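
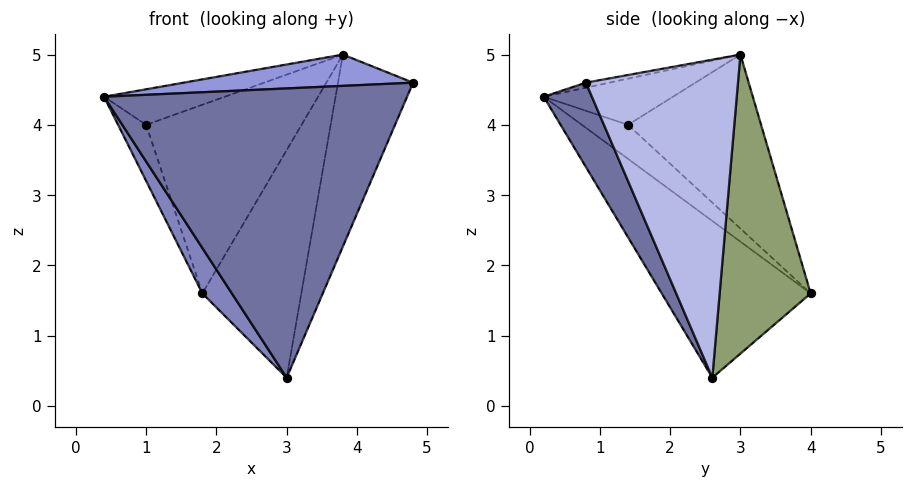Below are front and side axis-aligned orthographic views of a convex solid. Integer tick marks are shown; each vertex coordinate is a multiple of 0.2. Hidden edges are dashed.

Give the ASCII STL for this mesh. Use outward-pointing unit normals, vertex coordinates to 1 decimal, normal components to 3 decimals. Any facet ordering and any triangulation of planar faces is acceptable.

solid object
 facet normal 0.141 -0.887 -0.440
  outer loop
   vertex 3.0 2.6 0.4
   vertex 4.8 0.8 4.6
   vertex 0.4 0.2 4.4
  endloop
 endfacet
 facet normal -0.783 -0.155 -0.602
  outer loop
   vertex 3.0 2.6 0.4
   vertex 0.4 0.2 4.4
   vertex 1.8 4.0 1.6
  endloop
 endfacet
 facet normal -0.019 -0.187 0.982
  outer loop
   vertex 3.8 3.0 5.0
   vertex 0.4 0.2 4.4
   vertex 4.8 0.8 4.6
  endloop
 endfacet
 facet normal 0.880 0.435 -0.191
  outer loop
   vertex 3.8 3.0 5.0
   vertex 4.8 0.8 4.6
   vertex 3.0 2.6 0.4
  endloop
 endfacet
 facet normal 0.666 0.724 -0.179
  outer loop
   vertex 3.8 3.0 5.0
   vertex 3.0 2.6 0.4
   vertex 1.8 4.0 1.6
  endloop
 endfacet
 facet normal -0.823 0.501 0.268
  outer loop
   vertex 1.0 1.4 4.0
   vertex 1.8 4.0 1.6
   vertex 0.4 0.2 4.4
  endloop
 endfacet
 facet normal -0.529 0.494 0.690
  outer loop
   vertex 1.0 1.4 4.0
   vertex 0.4 0.2 4.4
   vertex 3.8 3.0 5.0
  endloop
 endfacet
 facet normal -0.556 0.650 0.518
  outer loop
   vertex 1.0 1.4 4.0
   vertex 3.8 3.0 5.0
   vertex 1.8 4.0 1.6
  endloop
 endfacet
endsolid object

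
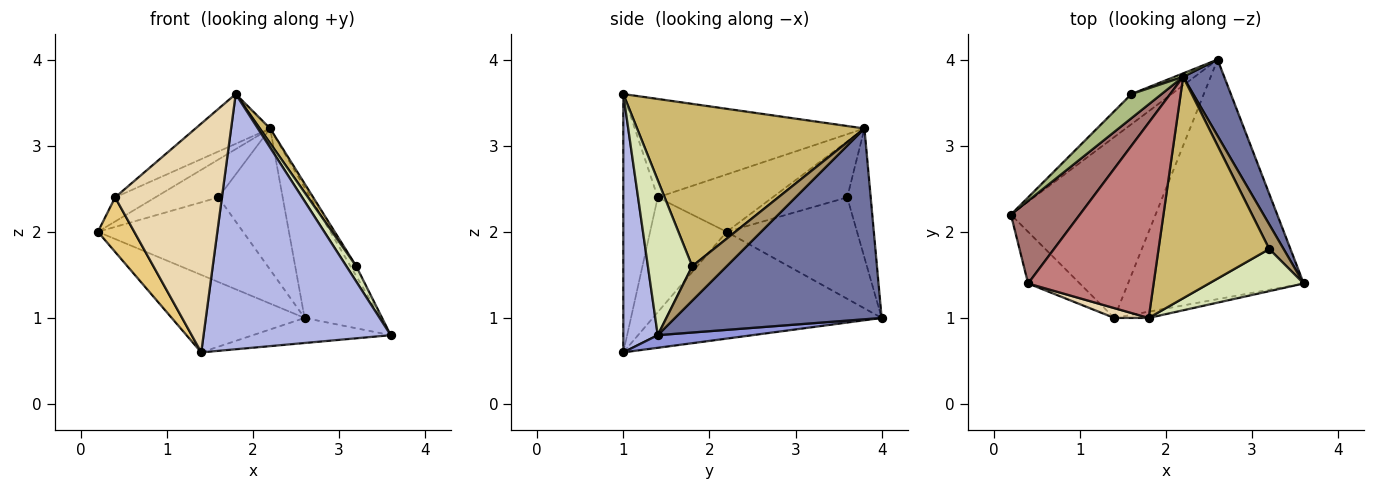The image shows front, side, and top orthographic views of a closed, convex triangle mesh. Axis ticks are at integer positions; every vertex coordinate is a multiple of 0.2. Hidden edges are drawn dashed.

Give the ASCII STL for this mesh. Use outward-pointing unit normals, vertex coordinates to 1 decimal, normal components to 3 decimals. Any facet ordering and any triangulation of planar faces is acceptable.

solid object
 facet normal 0.920 0.339 0.198
  outer loop
   vertex 2.2 3.8 3.2
   vertex 3.6 1.4 0.8
   vertex 2.6 4.0 1.0
  endloop
 endfacet
 facet normal -0.561 0.326 -0.761
  outer loop
   vertex 1.4 1.0 0.6
   vertex 0.2 2.2 2.0
   vertex 2.6 4.0 1.0
  endloop
 endfacet
 facet normal 0.071 0.104 -0.992
  outer loop
   vertex 1.4 1.0 0.6
   vertex 2.6 4.0 1.0
   vertex 3.6 1.4 0.8
  endloop
 endfacet
 facet normal 0.181 -0.983 -0.024
  outer loop
   vertex 1.4 1.0 0.6
   vertex 3.6 1.4 0.8
   vertex 1.8 1.0 3.6
  endloop
 endfacet
 facet normal -0.646 0.719 -0.256
  outer loop
   vertex 1.6 3.6 2.4
   vertex 2.6 4.0 1.0
   vertex 0.2 2.2 2.0
  endloop
 endfacet
 facet normal -0.706 0.597 0.380
  outer loop
   vertex 1.6 3.6 2.4
   vertex 0.2 2.2 2.0
   vertex 2.2 3.8 3.2
  endloop
 endfacet
 facet normal -0.343 0.939 0.023
  outer loop
   vertex 1.6 3.6 2.4
   vertex 2.2 3.8 3.2
   vertex 2.6 4.0 1.0
  endloop
 endfacet
 facet normal 0.838 -0.186 0.512
  outer loop
   vertex 3.2 1.8 1.6
   vertex 1.8 1.0 3.6
   vertex 3.6 1.4 0.8
  endloop
 endfacet
 facet normal 0.912 0.152 0.380
  outer loop
   vertex 3.2 1.8 1.6
   vertex 3.6 1.4 0.8
   vertex 2.2 3.8 3.2
  endloop
 endfacet
 facet normal 0.826 -0.038 0.563
  outer loop
   vertex 3.2 1.8 1.6
   vertex 2.2 3.8 3.2
   vertex 1.8 1.0 3.6
  endloop
 endfacet
 facet normal -0.837 -0.397 -0.377
  outer loop
   vertex 0.4 1.4 2.4
   vertex 0.2 2.2 2.0
   vertex 1.4 1.0 0.6
  endloop
 endfacet
 facet normal -0.307 -0.951 0.041
  outer loop
   vertex 0.4 1.4 2.4
   vertex 1.4 1.0 0.6
   vertex 1.8 1.0 3.6
  endloop
 endfacet
 facet normal -0.625 0.219 0.750
  outer loop
   vertex 0.4 1.4 2.4
   vertex 2.2 3.8 3.2
   vertex 0.2 2.2 2.0
  endloop
 endfacet
 facet normal -0.605 0.197 0.771
  outer loop
   vertex 0.4 1.4 2.4
   vertex 1.8 1.0 3.6
   vertex 2.2 3.8 3.2
  endloop
 endfacet
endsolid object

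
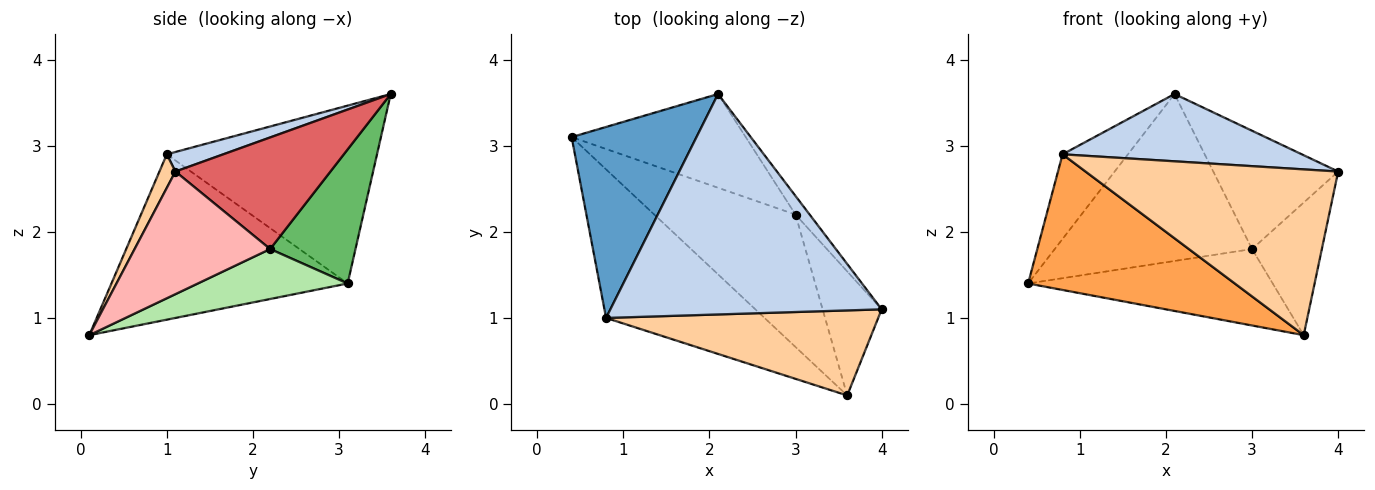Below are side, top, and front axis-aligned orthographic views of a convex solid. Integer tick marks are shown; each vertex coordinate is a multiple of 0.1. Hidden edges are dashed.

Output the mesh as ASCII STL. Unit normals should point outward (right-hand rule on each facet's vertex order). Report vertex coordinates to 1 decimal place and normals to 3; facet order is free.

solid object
 facet normal -0.793 0.247 0.557
  outer loop
   vertex 0.8 1.0 2.9
   vertex 2.1 3.6 3.6
   vertex 0.4 3.1 1.4
  endloop
 endfacet
 facet normal 0.069 -0.291 0.954
  outer loop
   vertex 0.8 1.0 2.9
   vertex 4.0 1.1 2.7
   vertex 2.1 3.6 3.6
  endloop
 endfacet
 facet normal -0.610 -0.534 -0.585
  outer loop
   vertex 0.8 1.0 2.9
   vertex 0.4 3.1 1.4
   vertex 3.6 0.1 0.8
  endloop
 endfacet
 facet normal 0.056 -0.888 0.456
  outer loop
   vertex 0.8 1.0 2.9
   vertex 3.6 0.1 0.8
   vertex 4.0 1.1 2.7
  endloop
 endfacet
 facet normal 0.353 0.816 -0.458
  outer loop
   vertex 3.0 2.2 1.8
   vertex 0.4 3.1 1.4
   vertex 2.1 3.6 3.6
  endloop
 endfacet
 facet normal 0.293 0.478 -0.828
  outer loop
   vertex 3.0 2.2 1.8
   vertex 3.6 0.1 0.8
   vertex 0.4 3.1 1.4
  endloop
 endfacet
 facet normal 0.775 0.624 -0.098
  outer loop
   vertex 3.0 2.2 1.8
   vertex 2.1 3.6 3.6
   vertex 4.0 1.1 2.7
  endloop
 endfacet
 facet normal 0.817 0.421 -0.394
  outer loop
   vertex 3.0 2.2 1.8
   vertex 4.0 1.1 2.7
   vertex 3.6 0.1 0.8
  endloop
 endfacet
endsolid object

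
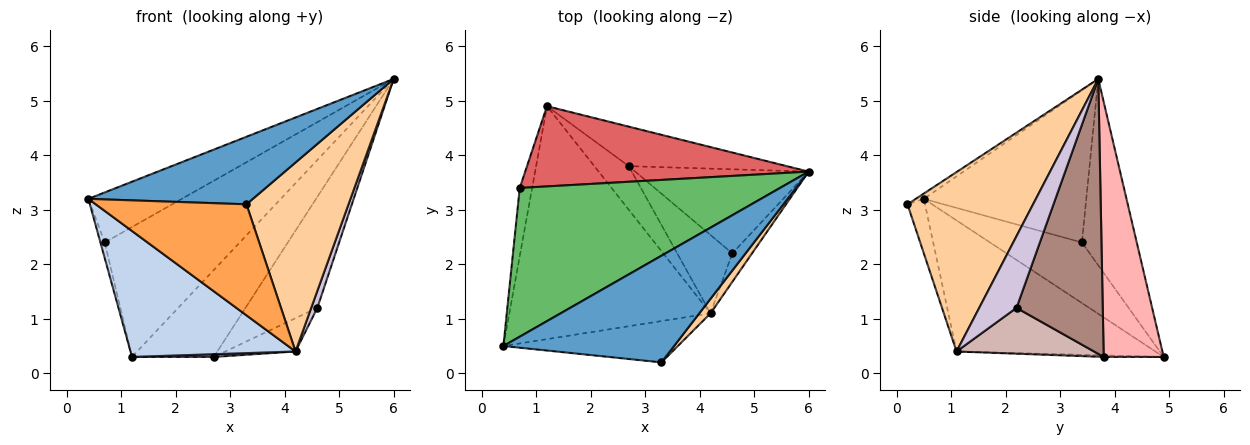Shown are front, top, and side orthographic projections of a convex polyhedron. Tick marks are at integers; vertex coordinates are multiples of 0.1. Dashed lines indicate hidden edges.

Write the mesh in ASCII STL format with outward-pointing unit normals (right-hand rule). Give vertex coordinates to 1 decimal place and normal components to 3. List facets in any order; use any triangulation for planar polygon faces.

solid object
 facet normal -0.026 -0.535 0.845
  outer loop
   vertex 3.3 0.2 3.1
   vertex 6.0 3.7 5.4
   vertex 0.4 0.5 3.2
  endloop
 endfacet
 facet normal -0.497 -0.413 -0.763
  outer loop
   vertex 4.2 1.1 0.4
   vertex 0.4 0.5 3.2
   vertex 1.2 4.9 0.3
  endloop
 endfacet
 facet normal -0.108 -0.932 -0.347
  outer loop
   vertex 4.2 1.1 0.4
   vertex 3.3 0.2 3.1
   vertex 0.4 0.5 3.2
  endloop
 endfacet
 facet normal 0.775 -0.630 0.048
  outer loop
   vertex 4.2 1.1 0.4
   vertex 6.0 3.7 5.4
   vertex 3.3 0.2 3.1
  endloop
 endfacet
 facet normal -0.485 0.279 0.829
  outer loop
   vertex 0.7 3.4 2.4
   vertex 0.4 0.5 3.2
   vertex 6.0 3.7 5.4
  endloop
 endfacet
 facet normal -0.979 0.046 -0.200
  outer loop
   vertex 0.7 3.4 2.4
   vertex 1.2 4.9 0.3
   vertex 0.4 0.5 3.2
  endloop
 endfacet
 facet normal -0.327 0.804 0.497
  outer loop
   vertex 0.7 3.4 2.4
   vertex 6.0 3.7 5.4
   vertex 1.2 4.9 0.3
  endloop
 endfacet
 facet normal 0.555 0.757 -0.344
  outer loop
   vertex 2.7 3.8 0.3
   vertex 1.2 4.9 0.3
   vertex 6.0 3.7 5.4
  endloop
 endfacet
 facet normal -0.046 -0.062 -0.997
  outer loop
   vertex 2.7 3.8 0.3
   vertex 4.2 1.1 0.4
   vertex 1.2 4.9 0.3
  endloop
 endfacet
 facet normal 0.952 -0.156 -0.262
  outer loop
   vertex 4.6 2.2 1.2
   vertex 6.0 3.7 5.4
   vertex 4.2 1.1 0.4
  endloop
 endfacet
 facet normal 0.692 0.576 -0.436
  outer loop
   vertex 4.6 2.2 1.2
   vertex 2.7 3.8 0.3
   vertex 6.0 3.7 5.4
  endloop
 endfacet
 facet normal 0.608 0.311 -0.731
  outer loop
   vertex 4.6 2.2 1.2
   vertex 4.2 1.1 0.4
   vertex 2.7 3.8 0.3
  endloop
 endfacet
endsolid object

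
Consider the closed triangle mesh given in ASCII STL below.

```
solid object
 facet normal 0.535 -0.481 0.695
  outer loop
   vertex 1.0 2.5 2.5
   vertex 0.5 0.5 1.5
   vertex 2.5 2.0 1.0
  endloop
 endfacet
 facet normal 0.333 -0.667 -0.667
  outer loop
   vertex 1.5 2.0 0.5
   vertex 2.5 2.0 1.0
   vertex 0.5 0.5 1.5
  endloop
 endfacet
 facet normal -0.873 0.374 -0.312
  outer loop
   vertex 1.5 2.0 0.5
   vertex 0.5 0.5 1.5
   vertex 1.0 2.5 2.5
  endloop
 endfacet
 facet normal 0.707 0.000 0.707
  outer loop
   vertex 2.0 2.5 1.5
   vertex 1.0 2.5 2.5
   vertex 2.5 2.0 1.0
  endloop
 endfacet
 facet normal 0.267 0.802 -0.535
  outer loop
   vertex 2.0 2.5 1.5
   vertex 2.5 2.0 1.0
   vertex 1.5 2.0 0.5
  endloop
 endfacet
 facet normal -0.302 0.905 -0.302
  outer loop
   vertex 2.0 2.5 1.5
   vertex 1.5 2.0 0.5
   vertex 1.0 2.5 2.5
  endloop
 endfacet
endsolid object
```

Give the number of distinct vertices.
5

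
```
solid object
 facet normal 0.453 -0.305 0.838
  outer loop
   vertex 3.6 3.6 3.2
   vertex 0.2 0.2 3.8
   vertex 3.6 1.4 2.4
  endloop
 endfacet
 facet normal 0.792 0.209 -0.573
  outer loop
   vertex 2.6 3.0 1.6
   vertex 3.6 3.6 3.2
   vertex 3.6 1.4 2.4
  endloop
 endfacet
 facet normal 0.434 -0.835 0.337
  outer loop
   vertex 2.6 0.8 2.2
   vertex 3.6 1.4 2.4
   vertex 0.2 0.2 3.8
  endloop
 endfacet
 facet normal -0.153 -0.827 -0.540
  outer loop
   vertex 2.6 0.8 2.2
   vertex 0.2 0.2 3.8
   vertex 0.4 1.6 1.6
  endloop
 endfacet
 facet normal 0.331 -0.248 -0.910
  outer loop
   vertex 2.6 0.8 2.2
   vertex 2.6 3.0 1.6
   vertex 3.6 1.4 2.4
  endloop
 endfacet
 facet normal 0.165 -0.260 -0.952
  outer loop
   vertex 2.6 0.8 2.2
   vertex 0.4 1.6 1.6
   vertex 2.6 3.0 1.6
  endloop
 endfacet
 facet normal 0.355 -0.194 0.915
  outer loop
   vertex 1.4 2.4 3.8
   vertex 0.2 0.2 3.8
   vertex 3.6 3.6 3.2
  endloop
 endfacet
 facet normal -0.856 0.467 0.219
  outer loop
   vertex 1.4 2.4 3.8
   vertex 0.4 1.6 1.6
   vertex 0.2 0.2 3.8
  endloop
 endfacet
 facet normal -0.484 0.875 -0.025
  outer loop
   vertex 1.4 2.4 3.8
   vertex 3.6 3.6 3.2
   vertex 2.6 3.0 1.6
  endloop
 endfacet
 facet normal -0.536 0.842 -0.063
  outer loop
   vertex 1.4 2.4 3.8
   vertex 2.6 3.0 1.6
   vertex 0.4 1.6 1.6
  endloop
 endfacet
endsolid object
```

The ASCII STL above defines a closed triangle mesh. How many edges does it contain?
15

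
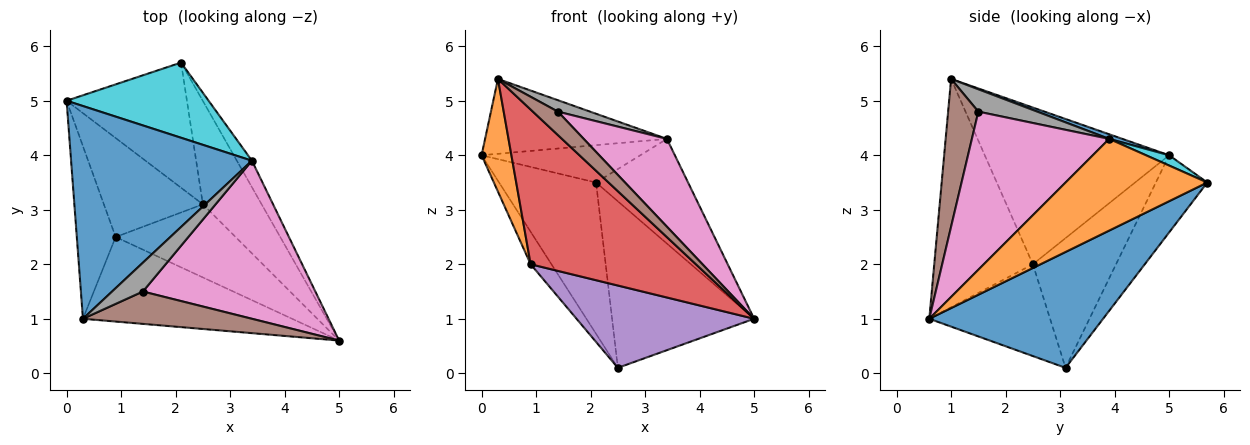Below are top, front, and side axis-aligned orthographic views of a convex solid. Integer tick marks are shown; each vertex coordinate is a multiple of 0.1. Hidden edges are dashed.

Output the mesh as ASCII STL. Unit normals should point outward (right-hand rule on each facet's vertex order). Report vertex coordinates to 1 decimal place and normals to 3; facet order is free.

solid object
 facet normal 0.024 0.332 0.943
  outer loop
   vertex 3.4 3.9 4.3
   vertex 0.0 5.0 4.0
   vertex 0.3 1.0 5.4
  endloop
 endfacet
 facet normal -0.959 -0.155 -0.238
  outer loop
   vertex 0.9 2.5 2.0
   vertex 0.3 1.0 5.4
   vertex 0.0 5.0 4.0
  endloop
 endfacet
 facet normal -0.780 0.195 -0.595
  outer loop
   vertex 0.9 2.5 2.0
   vertex 0.0 5.0 4.0
   vertex 2.5 3.1 0.1
  endloop
 endfacet
 facet normal -0.464 -0.777 -0.425
  outer loop
   vertex 0.9 2.5 2.0
   vertex 5.0 0.6 1.0
   vertex 0.3 1.0 5.4
  endloop
 endfacet
 facet normal -0.453 -0.666 -0.592
  outer loop
   vertex 0.9 2.5 2.0
   vertex 2.5 3.1 0.1
   vertex 5.0 0.6 1.0
  endloop
 endfacet
 facet normal 0.578 -0.479 0.661
  outer loop
   vertex 1.4 1.5 4.8
   vertex 0.3 1.0 5.4
   vertex 5.0 0.6 1.0
  endloop
 endfacet
 facet normal 0.625 -0.379 0.682
  outer loop
   vertex 1.4 1.5 4.8
   vertex 5.0 0.6 1.0
   vertex 3.4 3.9 4.3
  endloop
 endfacet
 facet normal 0.559 -0.305 0.771
  outer loop
   vertex 1.4 1.5 4.8
   vertex 3.4 3.9 4.3
   vertex 0.3 1.0 5.4
  endloop
 endfacet
 facet normal -0.378 0.713 -0.590
  outer loop
   vertex 2.1 5.7 3.5
   vertex 2.5 3.1 0.1
   vertex 0.0 5.0 4.0
  endloop
 endfacet
 facet normal 0.065 0.444 0.894
  outer loop
   vertex 2.1 5.7 3.5
   vertex 0.0 5.0 4.0
   vertex 3.4 3.9 4.3
  endloop
 endfacet
 facet normal 0.721 0.589 -0.366
  outer loop
   vertex 2.1 5.7 3.5
   vertex 5.0 0.6 1.0
   vertex 2.5 3.1 0.1
  endloop
 endfacet
 facet normal 0.831 0.539 -0.137
  outer loop
   vertex 2.1 5.7 3.5
   vertex 3.4 3.9 4.3
   vertex 5.0 0.6 1.0
  endloop
 endfacet
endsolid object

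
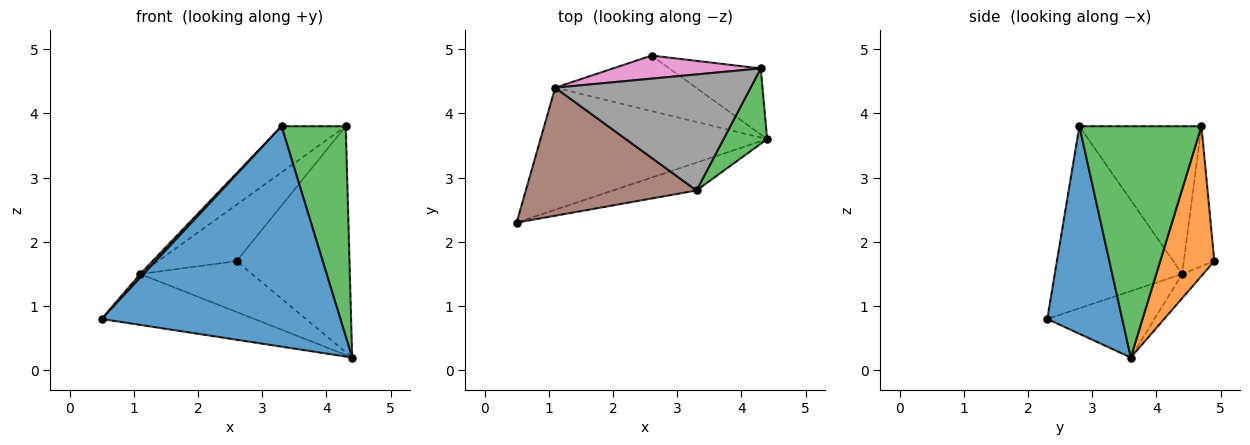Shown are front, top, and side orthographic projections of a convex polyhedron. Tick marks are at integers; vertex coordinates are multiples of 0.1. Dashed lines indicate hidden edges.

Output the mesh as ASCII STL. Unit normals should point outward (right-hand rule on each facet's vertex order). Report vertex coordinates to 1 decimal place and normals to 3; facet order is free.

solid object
 facet normal 0.297 -0.947 -0.120
  outer loop
   vertex 3.3 2.8 3.8
   vertex 0.5 2.3 0.8
   vertex 4.4 3.6 0.2
  endloop
 endfacet
 facet normal 0.417 0.872 -0.255
  outer loop
   vertex 4.3 4.7 3.8
   vertex 4.4 3.6 0.2
   vertex 2.6 4.9 1.7
  endloop
 endfacet
 facet normal 0.873 -0.459 0.165
  outer loop
   vertex 4.3 4.7 3.8
   vertex 3.3 2.8 3.8
   vertex 4.4 3.6 0.2
  endloop
 endfacet
 facet normal -0.261 0.372 -0.891
  outer loop
   vertex 1.1 4.4 1.5
   vertex 4.4 3.6 0.2
   vertex 0.5 2.3 0.8
  endloop
 endfacet
 facet normal -0.126 0.670 -0.732
  outer loop
   vertex 1.1 4.4 1.5
   vertex 2.6 4.9 1.7
   vertex 4.4 3.6 0.2
  endloop
 endfacet
 facet normal -0.729 -0.020 0.684
  outer loop
   vertex 1.1 4.4 1.5
   vertex 0.5 2.3 0.8
   vertex 3.3 2.8 3.8
  endloop
 endfacet
 facet normal -0.338 0.871 0.356
  outer loop
   vertex 1.1 4.4 1.5
   vertex 4.3 4.7 3.8
   vertex 2.6 4.9 1.7
  endloop
 endfacet
 facet normal -0.575 0.303 0.760
  outer loop
   vertex 1.1 4.4 1.5
   vertex 3.3 2.8 3.8
   vertex 4.3 4.7 3.8
  endloop
 endfacet
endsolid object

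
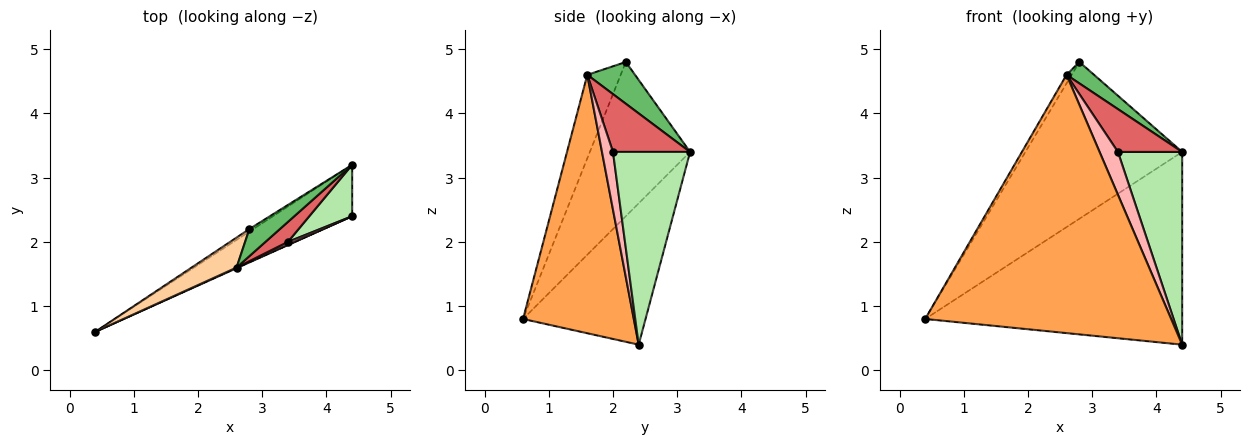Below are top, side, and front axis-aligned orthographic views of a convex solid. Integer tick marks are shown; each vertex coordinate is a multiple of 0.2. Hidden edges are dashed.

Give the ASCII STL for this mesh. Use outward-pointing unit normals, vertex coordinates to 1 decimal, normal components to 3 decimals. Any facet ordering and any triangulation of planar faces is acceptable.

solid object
 facet normal -0.418 0.878 -0.234
  outer loop
   vertex 4.4 2.4 0.4
   vertex 0.4 0.6 0.8
   vertex 4.4 3.2 3.4
  endloop
 endfacet
 facet normal -0.539 0.842 -0.014
  outer loop
   vertex 2.8 2.2 4.8
   vertex 4.4 3.2 3.4
   vertex 0.4 0.6 0.8
  endloop
 endfacet
 facet normal 0.411 -0.912 0.002
  outer loop
   vertex 2.6 1.6 4.6
   vertex 0.4 0.6 0.8
   vertex 4.4 2.4 0.4
  endloop
 endfacet
 facet normal -0.873 0.134 0.470
  outer loop
   vertex 2.6 1.6 4.6
   vertex 2.8 2.2 4.8
   vertex 0.4 0.6 0.8
  endloop
 endfacet
 facet normal 0.732 -0.422 0.535
  outer loop
   vertex 2.6 1.6 4.6
   vertex 4.4 3.2 3.4
   vertex 2.8 2.2 4.8
  endloop
 endfacet
 facet normal 0.757 -0.631 0.168
  outer loop
   vertex 3.4 2.0 3.4
   vertex 4.4 2.4 0.4
   vertex 4.4 3.2 3.4
  endloop
 endfacet
 facet normal 0.736 -0.613 0.286
  outer loop
   vertex 3.4 2.0 3.4
   vertex 4.4 3.2 3.4
   vertex 2.6 1.6 4.6
  endloop
 endfacet
 facet normal 0.514 -0.856 0.057
  outer loop
   vertex 3.4 2.0 3.4
   vertex 2.6 1.6 4.6
   vertex 4.4 2.4 0.4
  endloop
 endfacet
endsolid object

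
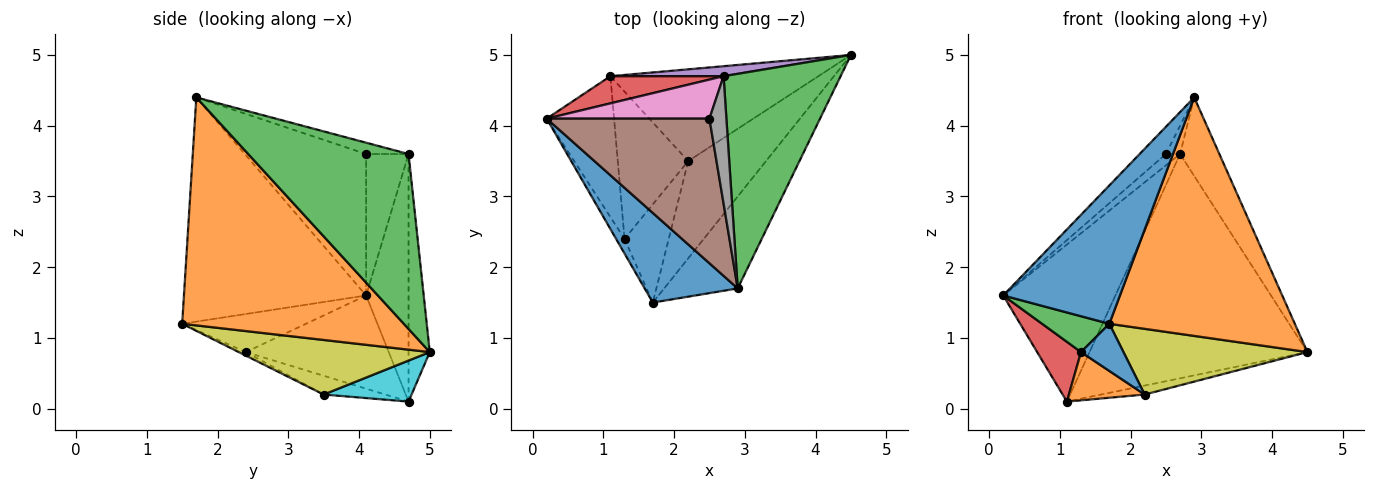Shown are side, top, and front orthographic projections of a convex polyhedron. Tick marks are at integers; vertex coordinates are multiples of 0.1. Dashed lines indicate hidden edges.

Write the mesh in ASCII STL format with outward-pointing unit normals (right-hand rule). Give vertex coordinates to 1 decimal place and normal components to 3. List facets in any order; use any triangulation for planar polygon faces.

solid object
 facet normal -0.795 -0.509 0.330
  outer loop
   vertex 1.7 1.5 1.2
   vertex 2.9 1.7 4.4
   vertex 0.2 4.1 1.6
  endloop
 endfacet
 facet normal 0.744 -0.623 -0.240
  outer loop
   vertex 1.7 1.5 1.2
   vertex 4.5 5.0 0.8
   vertex 2.9 1.7 4.4
  endloop
 endfacet
 facet normal 0.814 0.200 0.545
  outer loop
   vertex 2.7 4.7 3.6
   vertex 2.9 1.7 4.4
   vertex 4.5 5.0 0.8
  endloop
 endfacet
 facet normal -0.349 0.923 0.160
  outer loop
   vertex 1.1 4.7 0.1
   vertex 0.2 4.1 1.6
   vertex 2.7 4.7 3.6
  endloop
 endfacet
 facet normal -0.097 0.994 0.044
  outer loop
   vertex 1.1 4.7 0.1
   vertex 2.7 4.7 3.6
   vertex 4.5 5.0 0.8
  endloop
 endfacet
 facet normal -0.650 0.141 0.747
  outer loop
   vertex 2.5 4.1 3.6
   vertex 0.2 4.1 1.6
   vertex 2.9 1.7 4.4
  endloop
 endfacet
 facet normal -0.641 0.214 0.737
  outer loop
   vertex 2.5 4.1 3.6
   vertex 2.7 4.7 3.6
   vertex 0.2 4.1 1.6
  endloop
 endfacet
 facet normal -0.545 0.182 0.818
  outer loop
   vertex 2.5 4.1 3.6
   vertex 2.9 1.7 4.4
   vertex 2.7 4.7 3.6
  endloop
 endfacet
 facet normal 0.502 -0.484 -0.717
  outer loop
   vertex 2.2 3.5 0.2
   vertex 4.5 5.0 0.8
   vertex 1.7 1.5 1.2
  endloop
 endfacet
 facet normal 0.193 0.095 -0.977
  outer loop
   vertex 2.2 3.5 0.2
   vertex 1.1 4.7 0.1
   vertex 4.5 5.0 0.8
  endloop
 endfacet
 facet normal -0.072 -0.432 -0.899
  outer loop
   vertex 1.3 2.4 0.8
   vertex 2.2 3.5 0.2
   vertex 1.7 1.5 1.2
  endloop
 endfacet
 facet normal -0.245 -0.302 -0.921
  outer loop
   vertex 1.3 2.4 0.8
   vertex 1.1 4.7 0.1
   vertex 2.2 3.5 0.2
  endloop
 endfacet
 facet normal -0.863 -0.468 -0.191
  outer loop
   vertex 1.3 2.4 0.8
   vertex 1.7 1.5 1.2
   vertex 0.2 4.1 1.6
  endloop
 endfacet
 facet normal -0.786 -0.241 -0.568
  outer loop
   vertex 1.3 2.4 0.8
   vertex 0.2 4.1 1.6
   vertex 1.1 4.7 0.1
  endloop
 endfacet
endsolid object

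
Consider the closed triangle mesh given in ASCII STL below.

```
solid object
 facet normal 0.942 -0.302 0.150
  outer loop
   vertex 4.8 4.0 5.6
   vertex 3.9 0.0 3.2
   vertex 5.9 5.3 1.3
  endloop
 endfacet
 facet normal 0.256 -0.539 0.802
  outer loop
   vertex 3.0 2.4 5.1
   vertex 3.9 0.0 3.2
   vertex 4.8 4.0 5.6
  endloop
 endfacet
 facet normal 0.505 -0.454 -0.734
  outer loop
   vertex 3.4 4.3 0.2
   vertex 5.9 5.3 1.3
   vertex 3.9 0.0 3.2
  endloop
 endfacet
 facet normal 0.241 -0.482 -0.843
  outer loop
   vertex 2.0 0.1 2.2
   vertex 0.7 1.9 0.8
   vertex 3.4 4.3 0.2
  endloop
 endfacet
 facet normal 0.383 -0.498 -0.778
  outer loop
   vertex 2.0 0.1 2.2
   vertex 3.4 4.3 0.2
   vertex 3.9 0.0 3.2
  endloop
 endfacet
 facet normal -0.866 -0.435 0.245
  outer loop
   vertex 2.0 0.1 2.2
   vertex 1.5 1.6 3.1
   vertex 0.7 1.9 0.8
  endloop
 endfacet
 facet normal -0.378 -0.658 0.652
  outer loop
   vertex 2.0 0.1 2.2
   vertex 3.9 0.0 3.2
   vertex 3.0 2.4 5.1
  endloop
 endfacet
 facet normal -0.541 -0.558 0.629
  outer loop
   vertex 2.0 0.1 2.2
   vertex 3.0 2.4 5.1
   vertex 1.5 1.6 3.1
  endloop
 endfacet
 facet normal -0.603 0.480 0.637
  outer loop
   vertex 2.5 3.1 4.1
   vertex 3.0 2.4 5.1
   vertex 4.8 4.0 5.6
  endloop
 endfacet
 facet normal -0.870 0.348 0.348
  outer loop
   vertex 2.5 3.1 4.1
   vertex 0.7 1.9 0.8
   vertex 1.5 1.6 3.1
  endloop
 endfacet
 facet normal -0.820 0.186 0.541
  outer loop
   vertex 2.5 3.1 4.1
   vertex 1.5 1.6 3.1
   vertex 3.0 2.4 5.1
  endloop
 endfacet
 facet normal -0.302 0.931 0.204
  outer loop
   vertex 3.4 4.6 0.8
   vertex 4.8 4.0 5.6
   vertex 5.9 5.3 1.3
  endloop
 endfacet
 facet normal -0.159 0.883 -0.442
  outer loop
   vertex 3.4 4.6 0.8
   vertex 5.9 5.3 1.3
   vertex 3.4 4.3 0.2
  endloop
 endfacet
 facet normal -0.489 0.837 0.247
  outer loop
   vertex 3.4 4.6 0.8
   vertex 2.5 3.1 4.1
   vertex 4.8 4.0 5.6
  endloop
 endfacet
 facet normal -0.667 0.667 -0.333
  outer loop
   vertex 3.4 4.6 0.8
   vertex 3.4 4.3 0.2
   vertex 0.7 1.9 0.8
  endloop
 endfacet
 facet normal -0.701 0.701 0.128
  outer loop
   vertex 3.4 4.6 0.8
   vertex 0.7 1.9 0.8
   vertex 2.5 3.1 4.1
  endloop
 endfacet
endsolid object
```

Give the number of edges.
24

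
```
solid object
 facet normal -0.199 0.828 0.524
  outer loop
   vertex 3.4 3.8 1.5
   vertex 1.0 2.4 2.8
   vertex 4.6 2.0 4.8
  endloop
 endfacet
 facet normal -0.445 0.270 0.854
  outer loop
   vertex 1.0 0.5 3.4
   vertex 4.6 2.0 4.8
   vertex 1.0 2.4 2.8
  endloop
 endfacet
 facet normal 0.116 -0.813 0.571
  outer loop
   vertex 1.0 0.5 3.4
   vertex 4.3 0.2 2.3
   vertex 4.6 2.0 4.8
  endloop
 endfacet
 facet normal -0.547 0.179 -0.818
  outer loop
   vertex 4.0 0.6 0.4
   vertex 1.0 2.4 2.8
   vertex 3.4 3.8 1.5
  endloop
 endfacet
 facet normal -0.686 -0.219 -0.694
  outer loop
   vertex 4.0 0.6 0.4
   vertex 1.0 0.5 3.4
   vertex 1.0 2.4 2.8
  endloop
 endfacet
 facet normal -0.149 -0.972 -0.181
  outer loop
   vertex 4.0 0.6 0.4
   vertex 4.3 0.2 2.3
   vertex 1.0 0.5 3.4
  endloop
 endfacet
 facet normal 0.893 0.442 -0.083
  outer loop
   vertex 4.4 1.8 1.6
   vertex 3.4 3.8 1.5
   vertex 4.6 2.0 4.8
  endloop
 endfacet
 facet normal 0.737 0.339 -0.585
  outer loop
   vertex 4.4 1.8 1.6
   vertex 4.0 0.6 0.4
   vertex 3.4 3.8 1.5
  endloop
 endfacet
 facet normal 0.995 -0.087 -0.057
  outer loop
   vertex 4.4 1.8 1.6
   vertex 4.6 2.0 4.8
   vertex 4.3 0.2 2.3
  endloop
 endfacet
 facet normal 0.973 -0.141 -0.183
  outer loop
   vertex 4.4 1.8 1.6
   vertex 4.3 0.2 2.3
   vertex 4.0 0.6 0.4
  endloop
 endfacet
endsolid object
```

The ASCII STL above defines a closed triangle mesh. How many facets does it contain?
10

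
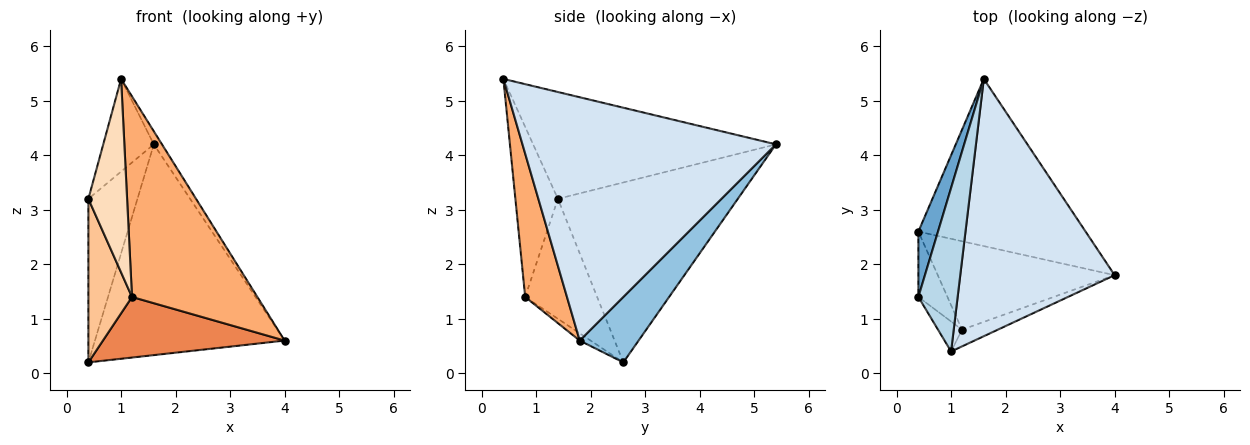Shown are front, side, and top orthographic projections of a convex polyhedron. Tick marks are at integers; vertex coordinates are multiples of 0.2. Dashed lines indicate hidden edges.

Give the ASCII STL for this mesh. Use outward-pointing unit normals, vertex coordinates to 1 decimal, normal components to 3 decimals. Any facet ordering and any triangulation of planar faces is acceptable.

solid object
 facet normal -0.959 0.262 0.105
  outer loop
   vertex 0.4 2.6 0.2
   vertex 0.4 1.4 3.2
   vertex 1.6 5.4 4.2
  endloop
 endfacet
 facet normal 0.236 0.761 -0.604
  outer loop
   vertex 0.4 2.6 0.2
   vertex 1.6 5.4 4.2
   vertex 4.0 1.8 0.6
  endloop
 endfacet
 facet normal -0.921 0.192 0.338
  outer loop
   vertex 1.0 0.4 5.4
   vertex 1.6 5.4 4.2
   vertex 0.4 1.4 3.2
  endloop
 endfacet
 facet normal 0.844 0.027 0.536
  outer loop
   vertex 1.0 0.4 5.4
   vertex 4.0 1.8 0.6
   vertex 1.6 5.4 4.2
  endloop
 endfacet
 facet normal -0.034 -0.565 -0.825
  outer loop
   vertex 1.2 0.8 1.4
   vertex 0.4 2.6 0.2
   vertex 4.0 1.8 0.6
  endloop
 endfacet
 facet normal 0.315 -0.946 -0.079
  outer loop
   vertex 1.2 0.8 1.4
   vertex 4.0 1.8 0.6
   vertex 1.0 0.4 5.4
  endloop
 endfacet
 facet normal -0.837 -0.508 -0.203
  outer loop
   vertex 1.2 0.8 1.4
   vertex 0.4 1.4 3.2
   vertex 0.4 2.6 0.2
  endloop
 endfacet
 facet normal -0.736 -0.670 -0.104
  outer loop
   vertex 1.2 0.8 1.4
   vertex 1.0 0.4 5.4
   vertex 0.4 1.4 3.2
  endloop
 endfacet
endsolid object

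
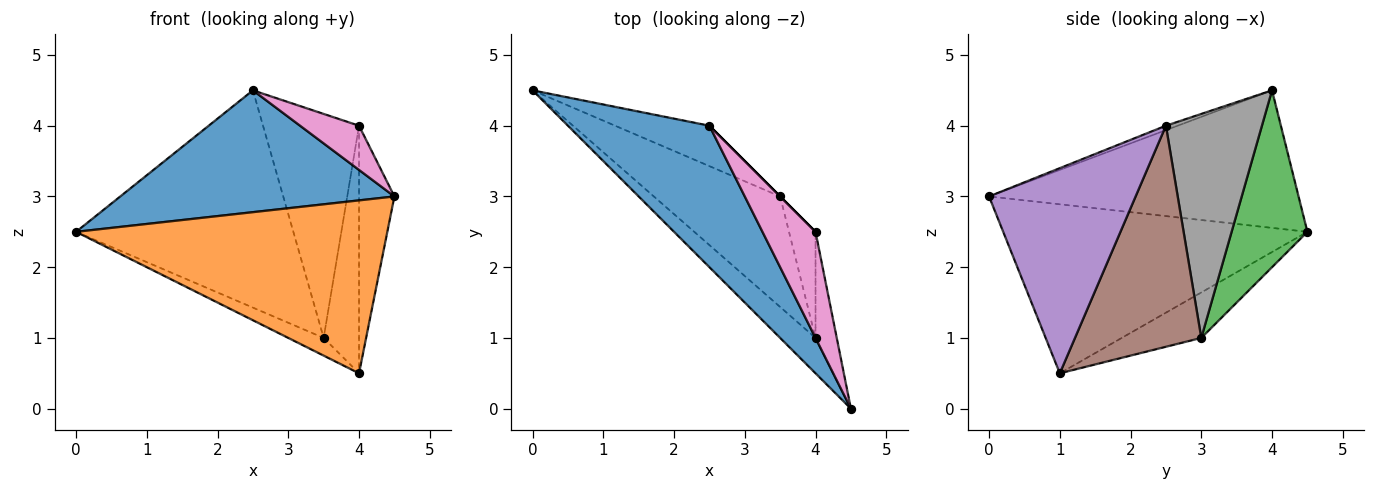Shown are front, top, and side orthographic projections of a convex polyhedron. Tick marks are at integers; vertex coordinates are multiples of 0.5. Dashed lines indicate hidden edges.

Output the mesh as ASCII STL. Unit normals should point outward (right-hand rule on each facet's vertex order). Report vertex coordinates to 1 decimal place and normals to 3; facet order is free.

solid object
 facet normal -0.593 -0.525 0.610
  outer loop
   vertex 2.5 4.0 4.5
   vertex 0.0 4.5 2.5
   vertex 4.5 0.0 3.0
  endloop
 endfacet
 facet normal -0.692 -0.708 -0.145
  outer loop
   vertex 4.0 1.0 0.5
   vertex 4.5 0.0 3.0
   vertex 0.0 4.5 2.5
  endloop
 endfacet
 facet normal 0.324 0.930 -0.173
  outer loop
   vertex 3.5 3.0 1.0
   vertex 0.0 4.5 2.5
   vertex 2.5 4.0 4.5
  endloop
 endfacet
 facet normal -0.335 0.149 -0.930
  outer loop
   vertex 3.5 3.0 1.0
   vertex 4.0 1.0 0.5
   vertex 0.0 4.5 2.5
  endloop
 endfacet
 facet normal 0.967 0.233 -0.100
  outer loop
   vertex 4.0 2.5 4.0
   vertex 4.5 0.0 3.0
   vertex 4.0 1.0 0.5
  endloop
 endfacet
 facet normal 0.957 0.268 -0.115
  outer loop
   vertex 4.0 2.5 4.0
   vertex 4.0 1.0 0.5
   vertex 3.5 3.0 1.0
  endloop
 endfacet
 facet normal -0.077 -0.383 0.920
  outer loop
   vertex 4.0 2.5 4.0
   vertex 2.5 4.0 4.5
   vertex 4.5 0.0 3.0
  endloop
 endfacet
 facet normal 0.707 0.707 0.000
  outer loop
   vertex 4.0 2.5 4.0
   vertex 3.5 3.0 1.0
   vertex 2.5 4.0 4.5
  endloop
 endfacet
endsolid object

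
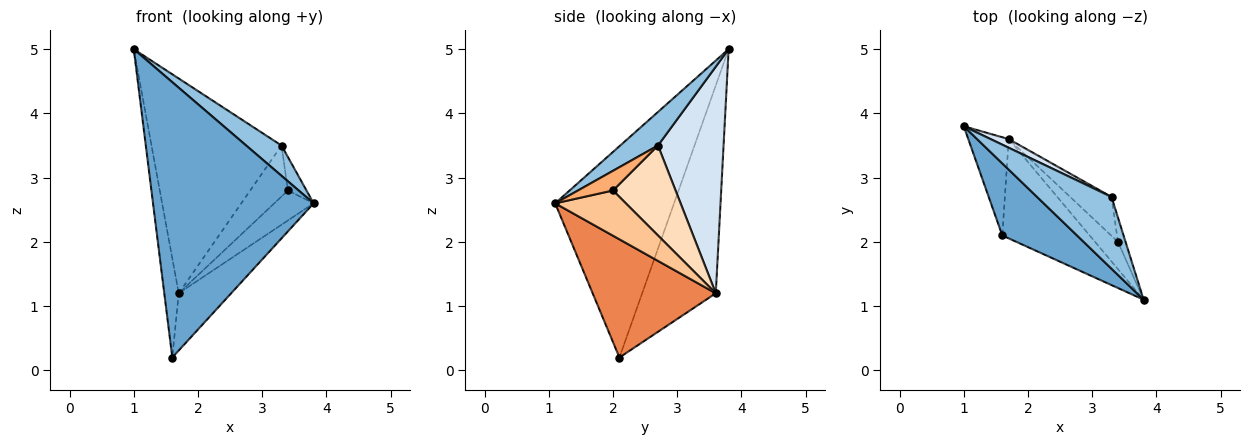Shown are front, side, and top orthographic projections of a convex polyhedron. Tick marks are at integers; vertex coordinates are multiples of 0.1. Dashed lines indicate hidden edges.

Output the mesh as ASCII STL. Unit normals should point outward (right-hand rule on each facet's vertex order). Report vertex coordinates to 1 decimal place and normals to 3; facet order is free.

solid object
 facet normal -0.582 -0.787 0.206
  outer loop
   vertex 1.6 2.1 0.2
   vertex 3.8 1.1 2.6
   vertex 1.0 3.8 5.0
  endloop
 endfacet
 facet normal 0.383 -0.359 0.851
  outer loop
   vertex 3.3 2.7 3.5
   vertex 1.0 3.8 5.0
   vertex 3.8 1.1 2.6
  endloop
 endfacet
 facet normal -0.964 0.189 -0.188
  outer loop
   vertex 1.7 3.6 1.2
   vertex 1.6 2.1 0.2
   vertex 1.0 3.8 5.0
  endloop
 endfacet
 facet normal 0.450 0.892 0.036
  outer loop
   vertex 1.7 3.6 1.2
   vertex 1.0 3.8 5.0
   vertex 3.3 2.7 3.5
  endloop
 endfacet
 facet normal 0.761 0.324 -0.562
  outer loop
   vertex 1.7 3.6 1.2
   vertex 3.8 1.1 2.6
   vertex 1.6 2.1 0.2
  endloop
 endfacet
 facet normal 0.836 0.443 -0.324
  outer loop
   vertex 3.4 2.0 2.8
   vertex 3.3 2.7 3.5
   vertex 3.8 1.1 2.6
  endloop
 endfacet
 facet normal 0.799 0.445 -0.404
  outer loop
   vertex 3.4 2.0 2.8
   vertex 3.8 1.1 2.6
   vertex 1.7 3.6 1.2
  endloop
 endfacet
 facet normal 0.797 0.480 -0.366
  outer loop
   vertex 3.4 2.0 2.8
   vertex 1.7 3.6 1.2
   vertex 3.3 2.7 3.5
  endloop
 endfacet
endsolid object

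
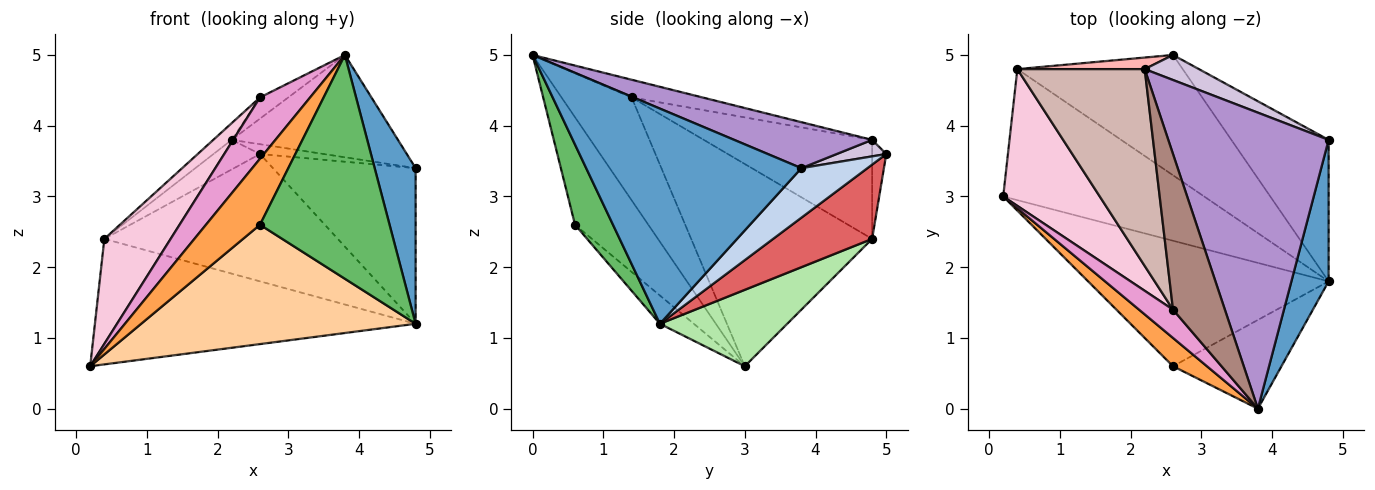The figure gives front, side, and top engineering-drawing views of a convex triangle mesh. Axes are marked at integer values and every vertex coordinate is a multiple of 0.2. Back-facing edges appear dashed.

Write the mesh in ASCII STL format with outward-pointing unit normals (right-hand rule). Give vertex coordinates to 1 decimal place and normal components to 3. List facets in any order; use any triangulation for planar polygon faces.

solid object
 facet normal 0.968 -0.184 0.168
  outer loop
   vertex 4.8 1.8 1.2
   vertex 4.8 3.8 3.4
   vertex 3.8 0.0 5.0
  endloop
 endfacet
 facet normal 0.324 0.700 -0.636
  outer loop
   vertex 4.8 1.8 1.2
   vertex 2.6 5.0 3.6
   vertex 4.8 3.8 3.4
  endloop
 endfacet
 facet normal -0.780 -0.575 0.246
  outer loop
   vertex 2.6 0.6 2.6
   vertex 3.8 0.0 5.0
   vertex 0.2 3.0 0.6
  endloop
 endfacet
 facet normal -0.085 -0.687 -0.722
  outer loop
   vertex 2.6 0.6 2.6
   vertex 0.2 3.0 0.6
   vertex 4.8 1.8 1.2
  endloop
 endfacet
 facet normal 0.263 -0.897 -0.356
  outer loop
   vertex 2.6 0.6 2.6
   vertex 4.8 1.8 1.2
   vertex 3.8 0.0 5.0
  endloop
 endfacet
 facet normal 0.265 0.667 -0.696
  outer loop
   vertex 0.4 4.8 2.4
   vertex 4.8 1.8 1.2
   vertex 0.2 3.0 0.6
  endloop
 endfacet
 facet normal 0.295 0.695 -0.656
  outer loop
   vertex 0.4 4.8 2.4
   vertex 2.6 5.0 3.6
   vertex 4.8 1.8 1.2
  endloop
 endfacet
 facet normal -0.273 0.896 0.351
  outer loop
   vertex 2.2 4.8 3.8
   vertex 2.6 5.0 3.6
   vertex 0.4 4.8 2.4
  endloop
 endfacet
 facet normal 0.262 0.315 0.912
  outer loop
   vertex 2.2 4.8 3.8
   vertex 3.8 0.0 5.0
   vertex 4.8 3.8 3.4
  endloop
 endfacet
 facet normal 0.273 0.351 0.896
  outer loop
   vertex 2.2 4.8 3.8
   vertex 4.8 3.8 3.4
   vertex 2.6 5.0 3.6
  endloop
 endfacet
 facet normal -0.320 0.128 0.939
  outer loop
   vertex 2.6 1.4 4.4
   vertex 3.8 0.0 5.0
   vertex 2.2 4.8 3.8
  endloop
 endfacet
 facet normal -0.613 0.067 0.788
  outer loop
   vertex 2.6 1.4 4.4
   vertex 2.2 4.8 3.8
   vertex 0.4 4.8 2.4
  endloop
 endfacet
 facet normal -0.785 -0.562 0.259
  outer loop
   vertex 2.6 1.4 4.4
   vertex 0.2 3.0 0.6
   vertex 3.8 0.0 5.0
  endloop
 endfacet
 facet normal -0.857 -0.314 0.409
  outer loop
   vertex 2.6 1.4 4.4
   vertex 0.4 4.8 2.4
   vertex 0.2 3.0 0.6
  endloop
 endfacet
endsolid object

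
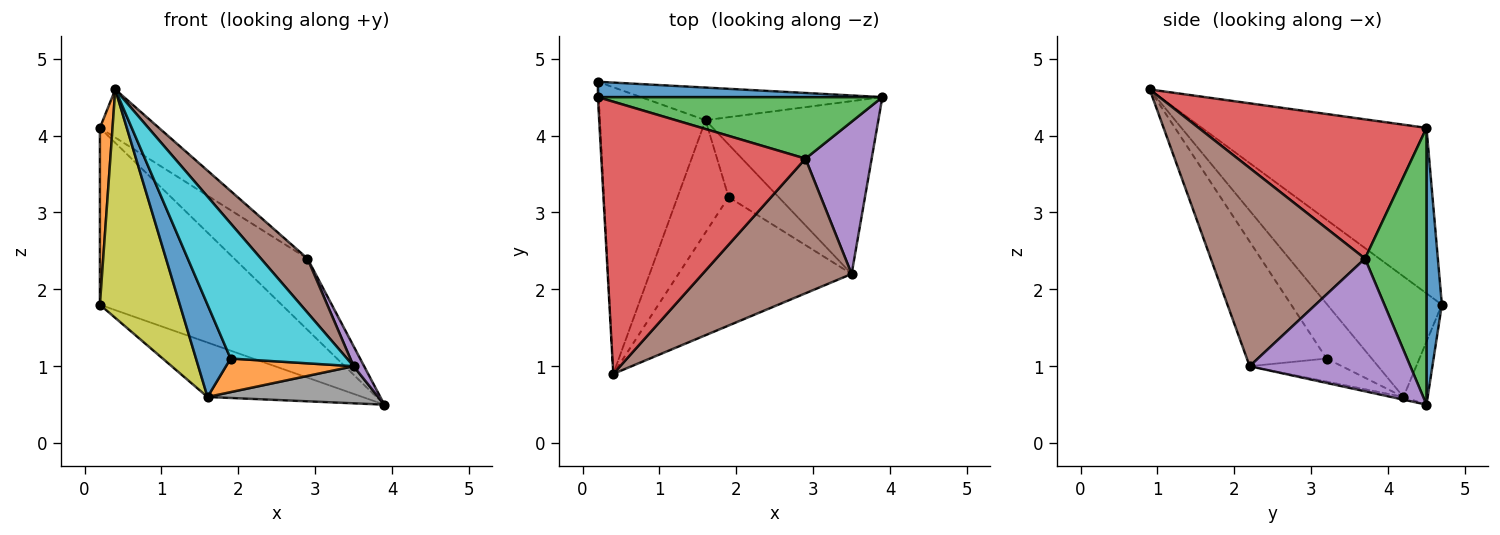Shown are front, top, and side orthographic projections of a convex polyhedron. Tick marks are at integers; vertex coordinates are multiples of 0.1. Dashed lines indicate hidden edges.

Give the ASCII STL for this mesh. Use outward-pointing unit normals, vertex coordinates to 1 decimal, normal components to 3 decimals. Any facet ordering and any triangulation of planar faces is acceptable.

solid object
 facet normal 0.084 0.993 0.086
  outer loop
   vertex 0.2 4.5 4.1
   vertex 3.9 4.5 0.5
   vertex 0.2 4.7 1.8
  endloop
 endfacet
 facet normal -0.998 -0.056 -0.005
  outer loop
   vertex 0.2 4.5 4.1
   vertex 0.2 4.7 1.8
   vertex 0.4 0.9 4.6
  endloop
 endfacet
 facet normal 0.536 0.639 0.551
  outer loop
   vertex 2.9 3.7 2.4
   vertex 3.9 4.5 0.5
   vertex 0.2 4.5 4.1
  endloop
 endfacet
 facet normal 0.558 0.145 0.817
  outer loop
   vertex 2.9 3.7 2.4
   vertex 0.2 4.5 4.1
   vertex 0.4 0.9 4.6
  endloop
 endfacet
 facet normal 0.893 -0.059 0.446
  outer loop
   vertex 2.9 3.7 2.4
   vertex 3.5 2.2 1.0
   vertex 3.9 4.5 0.5
  endloop
 endfacet
 facet normal 0.777 -0.235 0.584
  outer loop
   vertex 2.9 3.7 2.4
   vertex 0.4 0.9 4.6
   vertex 3.5 2.2 1.0
  endloop
 endfacet
 facet normal -0.133 0.850 -0.509
  outer loop
   vertex 1.6 4.2 0.6
   vertex 0.2 4.7 1.8
   vertex 3.9 4.5 0.5
  endloop
 endfacet
 facet normal -0.015 -0.210 -0.978
  outer loop
   vertex 1.6 4.2 0.6
   vertex 3.9 4.5 0.5
   vertex 3.5 2.2 1.0
  endloop
 endfacet
 facet normal -0.666 -0.465 -0.583
  outer loop
   vertex 1.6 4.2 0.6
   vertex 0.4 0.9 4.6
   vertex 0.2 4.7 1.8
  endloop
 endfacet
 facet normal -0.444 -0.649 -0.617
  outer loop
   vertex 1.9 3.2 1.1
   vertex 3.5 2.2 1.0
   vertex 0.4 0.9 4.6
  endloop
 endfacet
 facet normal -0.638 -0.489 -0.595
  outer loop
   vertex 1.9 3.2 1.1
   vertex 0.4 0.9 4.6
   vertex 1.6 4.2 0.6
  endloop
 endfacet
 facet normal -0.363 -0.502 -0.786
  outer loop
   vertex 1.9 3.2 1.1
   vertex 1.6 4.2 0.6
   vertex 3.5 2.2 1.0
  endloop
 endfacet
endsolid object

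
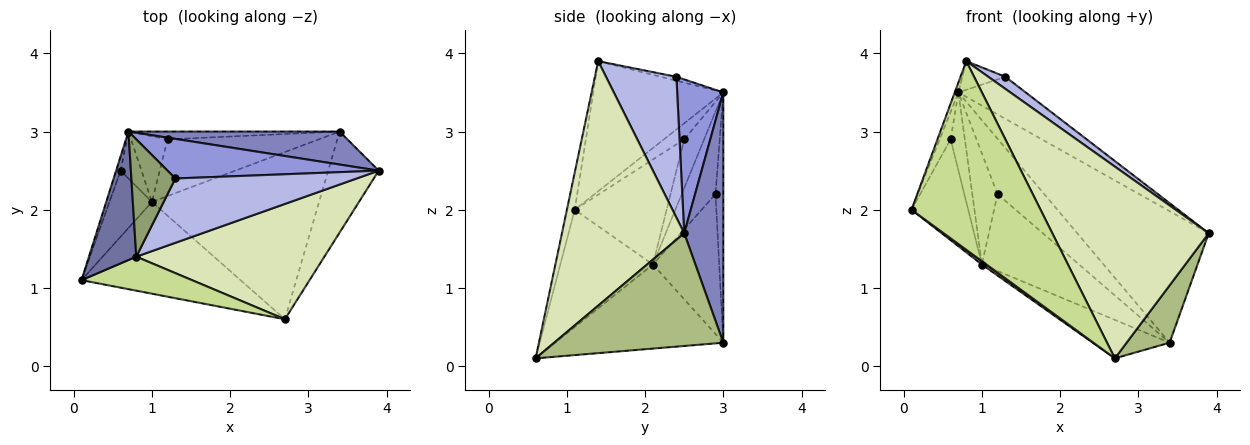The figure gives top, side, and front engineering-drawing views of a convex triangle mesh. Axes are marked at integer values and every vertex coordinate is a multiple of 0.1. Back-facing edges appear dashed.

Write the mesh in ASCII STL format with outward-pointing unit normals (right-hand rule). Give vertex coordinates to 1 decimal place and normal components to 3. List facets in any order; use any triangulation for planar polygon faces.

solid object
 facet normal -0.939 0.027 0.342
  outer loop
   vertex 0.8 1.4 3.9
   vertex 0.7 3.0 3.5
   vertex 0.1 1.1 2.0
  endloop
 endfacet
 facet normal 0.277 0.932 0.234
  outer loop
   vertex 3.4 3.0 0.3
   vertex 0.7 3.0 3.5
   vertex 3.9 2.5 1.7
  endloop
 endfacet
 facet normal 0.447 0.651 0.613
  outer loop
   vertex 1.3 2.4 3.7
   vertex 3.9 2.5 1.7
   vertex 0.7 3.0 3.5
  endloop
 endfacet
 facet normal 0.607 -0.147 0.781
  outer loop
   vertex 1.3 2.4 3.7
   vertex 0.8 1.4 3.9
   vertex 3.9 2.5 1.7
  endloop
 endfacet
 facet normal -0.086 0.237 0.968
  outer loop
   vertex 1.3 2.4 3.7
   vertex 0.7 3.0 3.5
   vertex 0.8 1.4 3.9
  endloop
 endfacet
 facet normal 0.889 -0.226 -0.398
  outer loop
   vertex 2.7 0.6 0.1
   vertex 3.4 3.0 0.3
   vertex 3.9 2.5 1.7
  endloop
 endfacet
 facet normal -0.060 -0.982 0.177
  outer loop
   vertex 2.7 0.6 0.1
   vertex 0.8 1.4 3.9
   vertex 0.1 1.1 2.0
  endloop
 endfacet
 facet normal 0.557 -0.712 0.428
  outer loop
   vertex 2.7 0.6 0.1
   vertex 3.9 2.5 1.7
   vertex 0.8 1.4 3.9
  endloop
 endfacet
 facet normal -0.593 -0.029 -0.804
  outer loop
   vertex 1.0 2.1 1.3
   vertex 2.7 0.6 0.1
   vertex 0.1 1.1 2.0
  endloop
 endfacet
 facet normal -0.440 0.201 -0.875
  outer loop
   vertex 1.0 2.1 1.3
   vertex 3.4 3.0 0.3
   vertex 2.7 0.6 0.1
  endloop
 endfacet
 facet normal -0.855 0.460 -0.241
  outer loop
   vertex 0.6 2.5 2.9
   vertex 0.1 1.1 2.0
   vertex 0.7 3.0 3.5
  endloop
 endfacet
 facet normal -0.805 0.497 -0.325
  outer loop
   vertex 0.6 2.5 2.9
   vertex 1.0 2.1 1.3
   vertex 0.1 1.1 2.0
  endloop
 endfacet
 facet normal -0.768 0.549 -0.329
  outer loop
   vertex 0.6 2.5 2.9
   vertex 0.7 3.0 3.5
   vertex 1.0 2.1 1.3
  endloop
 endfacet
 facet normal -0.164 0.977 -0.138
  outer loop
   vertex 1.2 2.9 2.2
   vertex 0.7 3.0 3.5
   vertex 3.4 3.0 0.3
  endloop
 endfacet
 facet normal -0.755 0.564 -0.334
  outer loop
   vertex 1.2 2.9 2.2
   vertex 1.0 2.1 1.3
   vertex 0.7 3.0 3.5
  endloop
 endfacet
 facet normal -0.481 0.706 -0.520
  outer loop
   vertex 1.2 2.9 2.2
   vertex 3.4 3.0 0.3
   vertex 1.0 2.1 1.3
  endloop
 endfacet
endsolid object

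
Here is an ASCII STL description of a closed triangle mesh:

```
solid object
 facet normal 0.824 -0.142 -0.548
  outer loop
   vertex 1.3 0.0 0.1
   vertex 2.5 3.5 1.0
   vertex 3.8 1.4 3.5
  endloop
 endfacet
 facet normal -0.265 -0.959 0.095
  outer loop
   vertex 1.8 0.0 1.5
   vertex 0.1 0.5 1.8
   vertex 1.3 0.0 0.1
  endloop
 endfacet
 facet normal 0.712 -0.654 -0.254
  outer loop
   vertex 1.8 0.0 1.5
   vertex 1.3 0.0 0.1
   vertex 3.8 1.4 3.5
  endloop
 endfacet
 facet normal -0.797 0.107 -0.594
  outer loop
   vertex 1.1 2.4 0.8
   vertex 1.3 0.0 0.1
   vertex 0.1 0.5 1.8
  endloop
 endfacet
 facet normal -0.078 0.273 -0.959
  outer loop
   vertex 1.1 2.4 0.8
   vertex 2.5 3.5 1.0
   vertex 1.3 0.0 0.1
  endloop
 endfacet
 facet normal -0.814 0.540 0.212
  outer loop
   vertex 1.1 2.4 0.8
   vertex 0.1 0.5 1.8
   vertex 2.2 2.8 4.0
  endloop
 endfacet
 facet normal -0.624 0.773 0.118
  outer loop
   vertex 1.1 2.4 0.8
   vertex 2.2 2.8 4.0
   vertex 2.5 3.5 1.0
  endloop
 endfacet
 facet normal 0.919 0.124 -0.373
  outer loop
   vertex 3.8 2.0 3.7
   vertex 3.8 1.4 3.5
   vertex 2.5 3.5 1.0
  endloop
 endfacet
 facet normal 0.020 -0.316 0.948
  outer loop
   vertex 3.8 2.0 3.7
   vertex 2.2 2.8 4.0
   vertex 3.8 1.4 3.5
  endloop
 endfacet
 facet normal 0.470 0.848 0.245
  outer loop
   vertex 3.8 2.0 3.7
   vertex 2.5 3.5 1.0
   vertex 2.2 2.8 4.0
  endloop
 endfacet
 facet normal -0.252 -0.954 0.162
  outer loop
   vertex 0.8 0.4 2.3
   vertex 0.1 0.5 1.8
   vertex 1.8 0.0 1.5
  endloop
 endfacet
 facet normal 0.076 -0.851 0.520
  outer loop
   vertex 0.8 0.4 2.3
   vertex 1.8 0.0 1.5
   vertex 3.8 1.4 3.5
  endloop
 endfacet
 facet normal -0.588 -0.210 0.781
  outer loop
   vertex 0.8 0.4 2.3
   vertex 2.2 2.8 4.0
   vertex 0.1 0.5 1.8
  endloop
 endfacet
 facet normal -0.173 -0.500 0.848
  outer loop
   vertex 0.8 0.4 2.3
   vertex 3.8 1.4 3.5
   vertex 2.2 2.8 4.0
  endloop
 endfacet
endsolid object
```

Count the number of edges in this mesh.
21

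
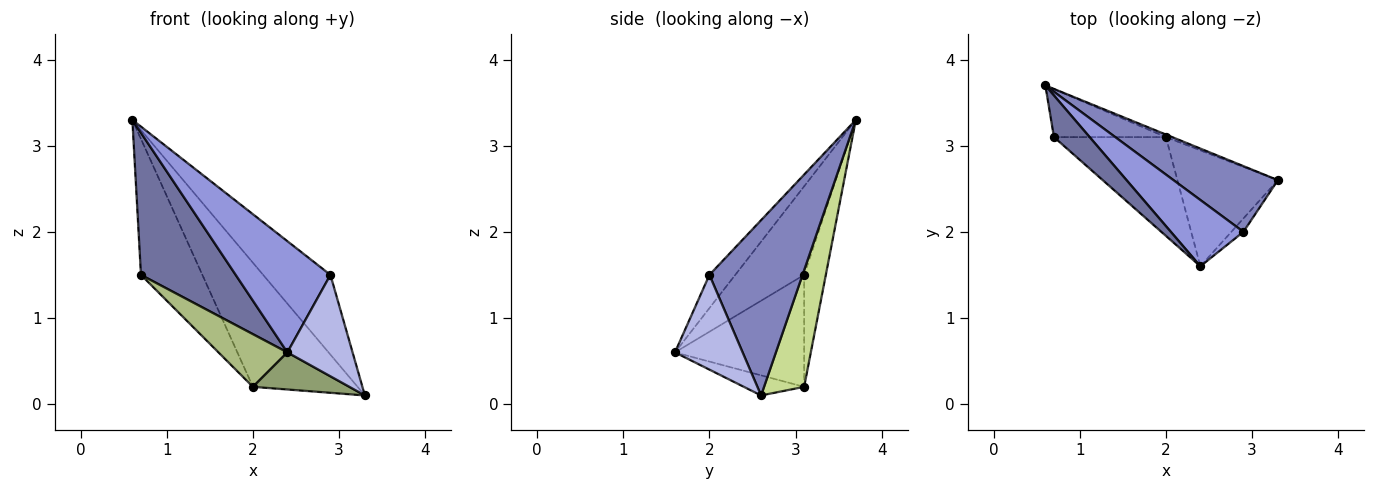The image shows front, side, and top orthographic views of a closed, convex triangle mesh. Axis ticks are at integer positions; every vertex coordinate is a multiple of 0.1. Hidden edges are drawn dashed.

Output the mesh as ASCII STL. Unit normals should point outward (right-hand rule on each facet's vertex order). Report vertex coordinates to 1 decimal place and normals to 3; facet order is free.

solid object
 facet normal -0.572 -0.787 0.231
  outer loop
   vertex 0.7 3.1 1.5
   vertex 2.4 1.6 0.6
   vertex 0.6 3.7 3.3
  endloop
 endfacet
 facet normal 0.730 0.527 0.435
  outer loop
   vertex 2.9 2.0 1.5
   vertex 3.3 2.6 0.1
   vertex 0.6 3.7 3.3
  endloop
 endfacet
 facet normal -0.228 -0.836 0.498
  outer loop
   vertex 2.9 2.0 1.5
   vertex 0.6 3.7 3.3
   vertex 2.4 1.6 0.6
  endloop
 endfacet
 facet normal 0.717 -0.691 -0.091
  outer loop
   vertex 2.9 2.0 1.5
   vertex 2.4 1.6 0.6
   vertex 3.3 2.6 0.1
  endloop
 endfacet
 facet normal -0.187 -0.299 -0.936
  outer loop
   vertex 2.0 3.1 0.2
   vertex 3.3 2.6 0.1
   vertex 2.4 1.6 0.6
  endloop
 endfacet
 facet normal -0.662 -0.353 -0.662
  outer loop
   vertex 2.0 3.1 0.2
   vertex 2.4 1.6 0.6
   vertex 0.7 3.1 1.5
  endloop
 endfacet
 facet normal 0.358 0.934 -0.019
  outer loop
   vertex 2.0 3.1 0.2
   vertex 0.6 3.7 3.3
   vertex 3.3 2.6 0.1
  endloop
 endfacet
 facet normal -0.316 0.895 -0.316
  outer loop
   vertex 2.0 3.1 0.2
   vertex 0.7 3.1 1.5
   vertex 0.6 3.7 3.3
  endloop
 endfacet
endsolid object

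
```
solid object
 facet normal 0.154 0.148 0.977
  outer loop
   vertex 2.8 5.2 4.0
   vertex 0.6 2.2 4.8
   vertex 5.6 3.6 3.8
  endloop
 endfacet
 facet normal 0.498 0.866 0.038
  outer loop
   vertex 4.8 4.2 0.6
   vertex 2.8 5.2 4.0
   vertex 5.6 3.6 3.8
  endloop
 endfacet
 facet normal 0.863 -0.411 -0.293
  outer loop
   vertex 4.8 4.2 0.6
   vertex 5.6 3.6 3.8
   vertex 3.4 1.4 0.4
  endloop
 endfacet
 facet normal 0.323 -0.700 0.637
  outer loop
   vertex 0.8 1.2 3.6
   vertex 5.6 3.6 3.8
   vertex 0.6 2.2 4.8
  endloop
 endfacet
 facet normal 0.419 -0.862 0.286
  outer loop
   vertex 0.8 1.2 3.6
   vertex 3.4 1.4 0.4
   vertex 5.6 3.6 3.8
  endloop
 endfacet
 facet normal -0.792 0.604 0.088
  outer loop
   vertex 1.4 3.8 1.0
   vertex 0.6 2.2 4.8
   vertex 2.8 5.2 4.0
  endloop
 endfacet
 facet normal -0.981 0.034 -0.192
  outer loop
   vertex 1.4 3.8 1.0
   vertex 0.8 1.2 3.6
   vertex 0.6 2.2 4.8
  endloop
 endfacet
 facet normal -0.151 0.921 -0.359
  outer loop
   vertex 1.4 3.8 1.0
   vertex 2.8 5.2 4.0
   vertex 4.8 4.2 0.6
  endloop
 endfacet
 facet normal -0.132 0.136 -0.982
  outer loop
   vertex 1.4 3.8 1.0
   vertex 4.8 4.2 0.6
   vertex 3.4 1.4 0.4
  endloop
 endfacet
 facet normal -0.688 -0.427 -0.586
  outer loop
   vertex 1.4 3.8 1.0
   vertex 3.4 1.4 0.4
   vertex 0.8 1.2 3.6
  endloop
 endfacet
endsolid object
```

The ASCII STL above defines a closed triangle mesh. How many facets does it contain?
10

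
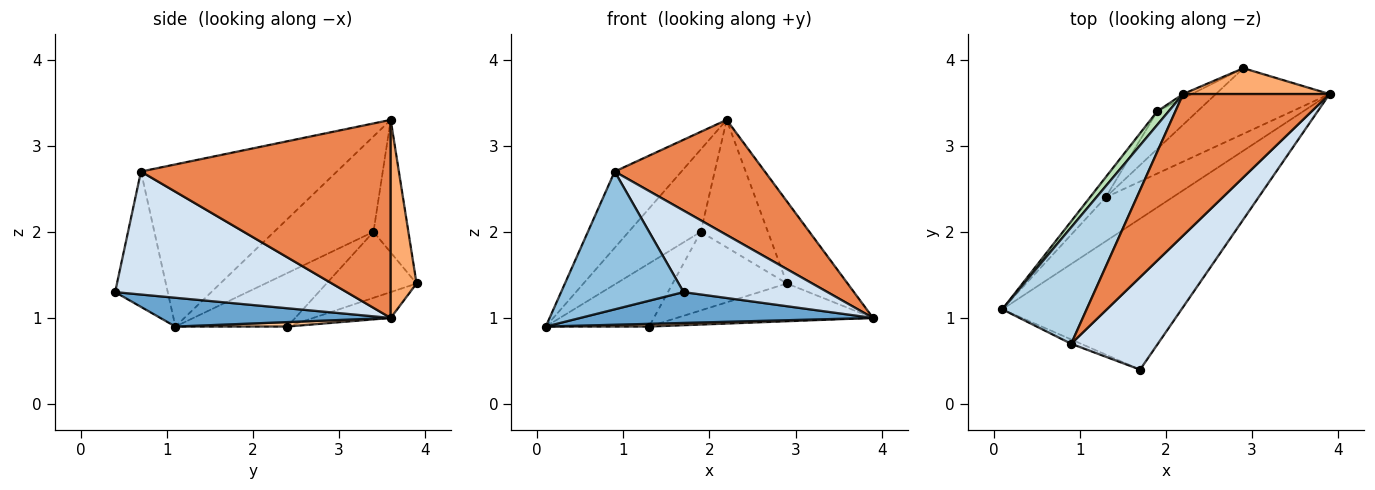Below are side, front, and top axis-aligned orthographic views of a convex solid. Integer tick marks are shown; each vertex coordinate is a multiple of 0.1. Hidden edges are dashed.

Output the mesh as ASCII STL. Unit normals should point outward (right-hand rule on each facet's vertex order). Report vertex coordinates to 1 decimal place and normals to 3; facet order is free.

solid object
 facet normal 0.155 -0.198 -0.968
  outer loop
   vertex 1.7 0.4 1.3
   vertex 0.1 1.1 0.9
   vertex 3.9 3.6 1.0
  endloop
 endfacet
 facet normal -0.395 -0.918 -0.029
  outer loop
   vertex 0.9 0.7 2.7
   vertex 0.1 1.1 0.9
   vertex 1.7 0.4 1.3
  endloop
 endfacet
 facet normal -0.849 0.289 0.442
  outer loop
   vertex 0.9 0.7 2.7
   vertex 2.2 3.6 3.3
   vertex 0.1 1.1 0.9
  endloop
 endfacet
 facet normal 0.729 -0.453 0.514
  outer loop
   vertex 0.9 0.7 2.7
   vertex 1.7 0.4 1.3
   vertex 3.9 3.6 1.0
  endloop
 endfacet
 facet normal 0.724 -0.435 0.535
  outer loop
   vertex 0.9 0.7 2.7
   vertex 3.9 3.6 1.0
   vertex 2.2 3.6 3.3
  endloop
 endfacet
 facet normal 0.376 0.884 0.278
  outer loop
   vertex 2.9 3.9 1.4
   vertex 2.2 3.6 3.3
   vertex 3.9 3.6 1.0
  endloop
 endfacet
 facet normal 0.067 -0.062 -0.996
  outer loop
   vertex 1.3 2.4 0.9
   vertex 3.9 3.6 1.0
   vertex 0.1 1.1 0.9
  endloop
 endfacet
 facet normal -0.193 0.490 -0.850
  outer loop
   vertex 1.3 2.4 0.9
   vertex 2.9 3.9 1.4
   vertex 3.9 3.6 1.0
  endloop
 endfacet
 facet normal -0.461 0.887 -0.030
  outer loop
   vertex 1.9 3.4 2.0
   vertex 2.2 3.6 3.3
   vertex 2.9 3.9 1.4
  endloop
 endfacet
 facet normal -0.579 0.735 -0.352
  outer loop
   vertex 1.9 3.4 2.0
   vertex 2.9 3.9 1.4
   vertex 1.3 2.4 0.9
  endloop
 endfacet
 facet normal -0.806 0.585 0.096
  outer loop
   vertex 1.9 3.4 2.0
   vertex 0.1 1.1 0.9
   vertex 2.2 3.6 3.3
  endloop
 endfacet
 facet normal -0.718 0.663 -0.211
  outer loop
   vertex 1.9 3.4 2.0
   vertex 1.3 2.4 0.9
   vertex 0.1 1.1 0.9
  endloop
 endfacet
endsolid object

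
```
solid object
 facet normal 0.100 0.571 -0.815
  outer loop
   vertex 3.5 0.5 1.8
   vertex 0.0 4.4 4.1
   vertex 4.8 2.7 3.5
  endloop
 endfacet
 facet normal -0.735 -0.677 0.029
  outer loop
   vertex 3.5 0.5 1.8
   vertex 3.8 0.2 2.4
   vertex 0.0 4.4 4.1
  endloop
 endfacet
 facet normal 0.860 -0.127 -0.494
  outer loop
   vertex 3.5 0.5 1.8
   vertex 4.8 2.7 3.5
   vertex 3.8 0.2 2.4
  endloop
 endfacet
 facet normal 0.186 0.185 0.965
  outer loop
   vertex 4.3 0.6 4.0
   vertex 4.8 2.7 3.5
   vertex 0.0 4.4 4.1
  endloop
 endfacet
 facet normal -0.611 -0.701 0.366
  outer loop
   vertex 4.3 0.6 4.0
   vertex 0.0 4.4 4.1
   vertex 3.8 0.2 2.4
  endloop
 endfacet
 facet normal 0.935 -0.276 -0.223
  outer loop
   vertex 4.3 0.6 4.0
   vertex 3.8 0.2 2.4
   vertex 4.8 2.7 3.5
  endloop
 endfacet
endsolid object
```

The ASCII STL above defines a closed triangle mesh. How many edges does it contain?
9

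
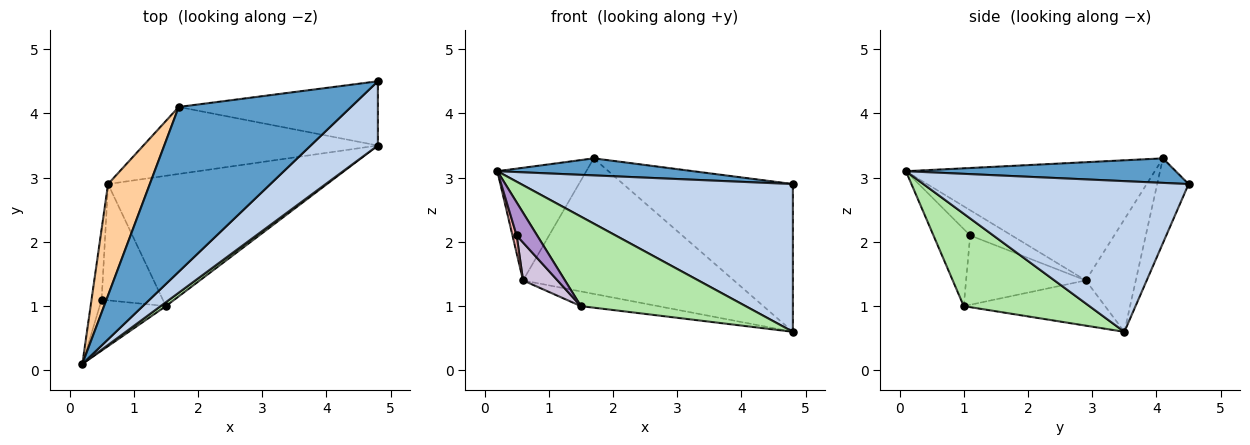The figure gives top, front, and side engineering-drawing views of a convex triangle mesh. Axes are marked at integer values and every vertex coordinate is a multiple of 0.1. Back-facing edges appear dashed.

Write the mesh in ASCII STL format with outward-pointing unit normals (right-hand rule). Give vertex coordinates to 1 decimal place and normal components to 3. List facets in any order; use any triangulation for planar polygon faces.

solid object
 facet normal 0.140 -0.102 0.985
  outer loop
   vertex 1.7 4.1 3.3
   vertex 0.2 0.1 3.1
   vertex 4.8 4.5 2.9
  endloop
 endfacet
 facet normal 0.667 -0.684 0.297
  outer loop
   vertex 4.8 3.5 0.6
   vertex 4.8 4.5 2.9
   vertex 0.2 0.1 3.1
  endloop
 endfacet
 facet normal -0.167 0.904 -0.393
  outer loop
   vertex 4.8 3.5 0.6
   vertex 1.7 4.1 3.3
   vertex 4.8 4.5 2.9
  endloop
 endfacet
 facet normal -0.894 0.319 0.316
  outer loop
   vertex 0.6 2.9 1.4
   vertex 0.2 0.1 3.1
   vertex 1.7 4.1 3.3
  endloop
 endfacet
 facet normal -0.208 0.877 -0.433
  outer loop
   vertex 0.6 2.9 1.4
   vertex 1.7 4.1 3.3
   vertex 4.8 3.5 0.6
  endloop
 endfacet
 facet normal 0.606 -0.795 0.035
  outer loop
   vertex 1.5 1.0 1.0
   vertex 4.8 3.5 0.6
   vertex 0.2 0.1 3.1
  endloop
 endfacet
 facet normal -0.201 0.110 -0.973
  outer loop
   vertex 1.5 1.0 1.0
   vertex 0.6 2.9 1.4
   vertex 4.8 3.5 0.6
  endloop
 endfacet
 facet normal -0.925 -0.092 -0.370
  outer loop
   vertex 0.5 1.1 2.1
   vertex 0.2 0.1 3.1
   vertex 0.6 2.9 1.4
  endloop
 endfacet
 facet normal -0.699 -0.390 -0.600
  outer loop
   vertex 0.5 1.1 2.1
   vertex 1.5 1.0 1.0
   vertex 0.2 0.1 3.1
  endloop
 endfacet
 facet normal -0.733 -0.211 -0.647
  outer loop
   vertex 0.5 1.1 2.1
   vertex 0.6 2.9 1.4
   vertex 1.5 1.0 1.0
  endloop
 endfacet
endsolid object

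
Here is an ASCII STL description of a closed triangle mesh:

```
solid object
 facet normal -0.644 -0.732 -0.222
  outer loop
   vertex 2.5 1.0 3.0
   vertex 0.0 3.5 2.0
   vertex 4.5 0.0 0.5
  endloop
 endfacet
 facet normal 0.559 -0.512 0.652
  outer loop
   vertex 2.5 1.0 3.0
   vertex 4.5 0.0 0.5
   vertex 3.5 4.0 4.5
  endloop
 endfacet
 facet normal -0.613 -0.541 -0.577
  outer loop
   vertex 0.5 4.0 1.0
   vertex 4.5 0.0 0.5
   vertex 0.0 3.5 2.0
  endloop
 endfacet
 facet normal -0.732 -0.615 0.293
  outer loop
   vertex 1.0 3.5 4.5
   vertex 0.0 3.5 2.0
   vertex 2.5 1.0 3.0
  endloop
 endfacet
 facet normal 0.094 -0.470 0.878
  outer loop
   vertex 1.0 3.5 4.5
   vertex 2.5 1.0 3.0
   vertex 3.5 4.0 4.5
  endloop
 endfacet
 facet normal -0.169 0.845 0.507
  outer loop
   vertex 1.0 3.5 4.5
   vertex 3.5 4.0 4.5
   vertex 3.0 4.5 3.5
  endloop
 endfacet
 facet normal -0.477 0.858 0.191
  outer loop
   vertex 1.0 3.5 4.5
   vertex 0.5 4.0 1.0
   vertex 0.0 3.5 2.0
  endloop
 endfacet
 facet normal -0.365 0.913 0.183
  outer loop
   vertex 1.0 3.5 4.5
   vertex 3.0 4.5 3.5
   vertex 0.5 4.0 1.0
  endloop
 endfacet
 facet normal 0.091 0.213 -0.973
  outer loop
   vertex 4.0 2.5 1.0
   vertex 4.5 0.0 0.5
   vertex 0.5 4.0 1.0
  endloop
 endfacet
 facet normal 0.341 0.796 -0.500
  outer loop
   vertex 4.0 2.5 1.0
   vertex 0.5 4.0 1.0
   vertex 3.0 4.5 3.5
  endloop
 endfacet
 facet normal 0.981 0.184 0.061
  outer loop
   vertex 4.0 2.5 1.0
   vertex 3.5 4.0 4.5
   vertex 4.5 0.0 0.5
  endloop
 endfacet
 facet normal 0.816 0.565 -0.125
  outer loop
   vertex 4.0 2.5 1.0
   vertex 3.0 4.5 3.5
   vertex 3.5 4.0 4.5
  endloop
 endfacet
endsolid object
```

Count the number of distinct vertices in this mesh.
8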